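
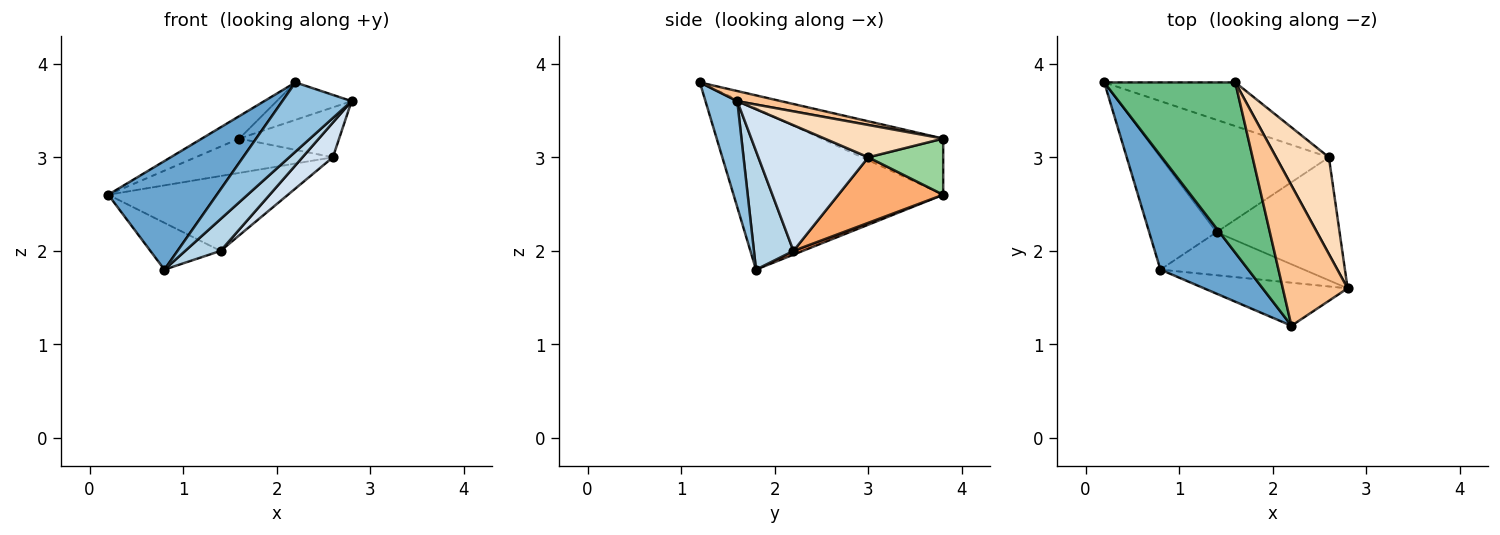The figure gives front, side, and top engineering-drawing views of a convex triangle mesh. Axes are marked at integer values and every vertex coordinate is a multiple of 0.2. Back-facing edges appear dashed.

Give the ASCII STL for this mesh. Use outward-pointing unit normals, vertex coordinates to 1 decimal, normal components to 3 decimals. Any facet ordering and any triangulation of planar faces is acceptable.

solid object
 facet normal -0.799 -0.414 0.435
  outer loop
   vertex 2.2 1.2 3.8
   vertex 0.2 3.8 2.6
   vertex 0.8 1.8 1.8
  endloop
 endfacet
 facet normal 0.364 -0.791 -0.492
  outer loop
   vertex 2.2 1.2 3.8
   vertex 0.8 1.8 1.8
   vertex 2.8 1.6 3.6
  endloop
 endfacet
 facet normal 0.553 -0.495 -0.670
  outer loop
   vertex 1.4 2.2 2.0
   vertex 2.8 1.6 3.6
   vertex 0.8 1.8 1.8
  endloop
 endfacet
 facet normal 0.701 -0.194 -0.686
  outer loop
   vertex 1.4 2.2 2.0
   vertex 2.6 3.0 3.0
   vertex 2.8 1.6 3.6
  endloop
 endfacet
 facet normal 0.051 0.384 -0.922
  outer loop
   vertex 1.4 2.2 2.0
   vertex 0.8 1.8 1.8
   vertex 0.2 3.8 2.6
  endloop
 endfacet
 facet normal 0.308 0.528 -0.792
  outer loop
   vertex 1.4 2.2 2.0
   vertex 0.2 3.8 2.6
   vertex 2.6 3.0 3.0
  endloop
 endfacet
 facet normal 0.149 0.255 0.956
  outer loop
   vertex 1.6 3.8 3.2
   vertex 2.2 1.2 3.8
   vertex 2.8 1.6 3.6
  endloop
 endfacet
 facet normal 0.478 0.403 0.780
  outer loop
   vertex 1.6 3.8 3.2
   vertex 2.8 1.6 3.6
   vertex 2.6 3.0 3.0
  endloop
 endfacet
 facet normal -0.391 0.120 0.912
  outer loop
   vertex 1.6 3.8 3.2
   vertex 0.2 3.8 2.6
   vertex 2.2 1.2 3.8
  endloop
 endfacet
 facet normal 0.319 0.585 -0.745
  outer loop
   vertex 1.6 3.8 3.2
   vertex 2.6 3.0 3.0
   vertex 0.2 3.8 2.6
  endloop
 endfacet
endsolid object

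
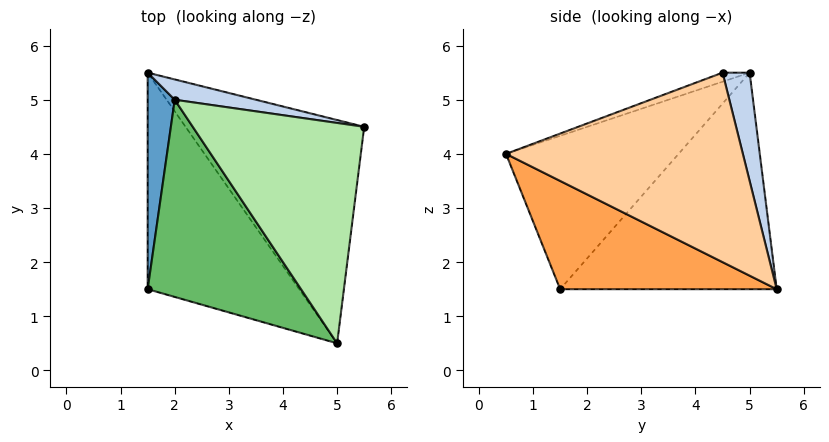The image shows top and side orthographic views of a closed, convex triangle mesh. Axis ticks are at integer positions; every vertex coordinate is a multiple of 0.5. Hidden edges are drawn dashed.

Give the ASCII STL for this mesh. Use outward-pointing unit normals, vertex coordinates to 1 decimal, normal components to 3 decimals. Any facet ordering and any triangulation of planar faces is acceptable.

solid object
 facet normal -0.992 0.000 0.124
  outer loop
   vertex 2.0 5.0 5.5
   vertex 1.5 5.5 1.5
   vertex 1.5 1.5 1.5
  endloop
 endfacet
 facet normal 0.141 0.984 0.105
  outer loop
   vertex 2.0 5.0 5.5
   vertex 5.5 4.5 5.5
   vertex 1.5 5.5 1.5
  endloop
 endfacet
 facet normal 0.581 0.000 -0.814
  outer loop
   vertex 5.0 0.5 4.0
   vertex 1.5 1.5 1.5
   vertex 1.5 5.5 1.5
  endloop
 endfacet
 facet normal 0.718 0.164 -0.677
  outer loop
   vertex 5.0 0.5 4.0
   vertex 1.5 5.5 1.5
   vertex 5.5 4.5 5.5
  endloop
 endfacet
 facet normal -0.577 -0.577 0.577
  outer loop
   vertex 5.0 0.5 4.0
   vertex 2.0 5.0 5.5
   vertex 1.5 1.5 1.5
  endloop
 endfacet
 facet normal -0.049 -0.345 0.937
  outer loop
   vertex 5.0 0.5 4.0
   vertex 5.5 4.5 5.5
   vertex 2.0 5.0 5.5
  endloop
 endfacet
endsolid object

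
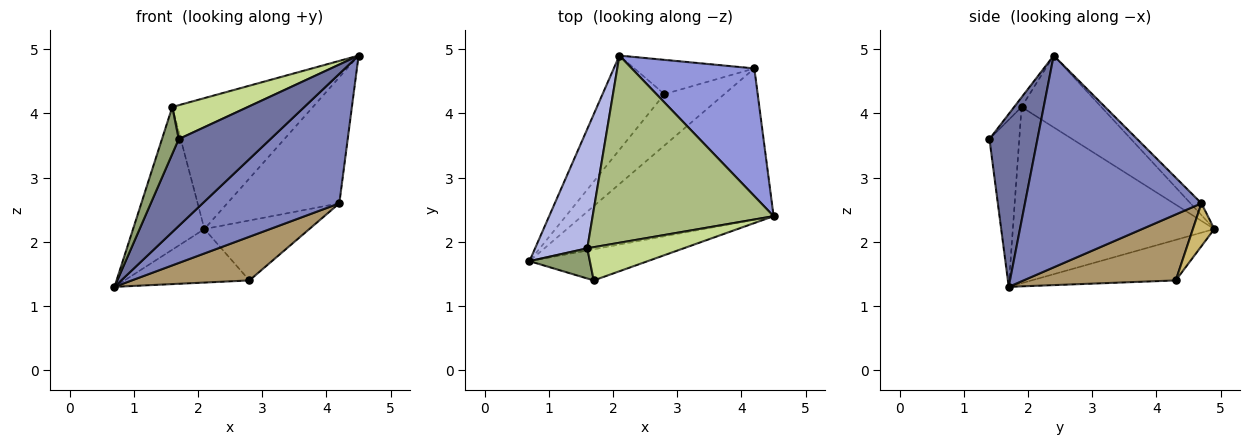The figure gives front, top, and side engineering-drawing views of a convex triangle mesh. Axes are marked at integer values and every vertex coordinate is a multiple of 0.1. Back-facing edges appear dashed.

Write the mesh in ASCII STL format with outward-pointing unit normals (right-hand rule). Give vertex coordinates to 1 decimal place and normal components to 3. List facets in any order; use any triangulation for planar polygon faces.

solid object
 facet normal 0.442 -0.845 -0.302
  outer loop
   vertex 1.7 1.4 3.6
   vertex 0.7 1.7 1.3
   vertex 4.5 2.4 4.9
  endloop
 endfacet
 facet normal 0.643 -0.498 -0.582
  outer loop
   vertex 4.2 4.7 2.6
   vertex 4.5 2.4 4.9
   vertex 0.7 1.7 1.3
  endloop
 endfacet
 facet normal -0.068 0.701 0.710
  outer loop
   vertex 4.2 4.7 2.6
   vertex 2.1 4.9 2.2
   vertex 4.5 2.4 4.9
  endloop
 endfacet
 facet normal -0.908 0.322 0.269
  outer loop
   vertex 1.6 1.9 4.1
   vertex 2.1 4.9 2.2
   vertex 0.7 1.7 1.3
  endloop
 endfacet
 facet normal -0.832 -0.467 0.301
  outer loop
   vertex 1.6 1.9 4.1
   vertex 0.7 1.7 1.3
   vertex 1.7 1.4 3.6
  endloop
 endfacet
 facet normal -0.309 0.545 0.779
  outer loop
   vertex 1.6 1.9 4.1
   vertex 4.5 2.4 4.9
   vertex 2.1 4.9 2.2
  endloop
 endfacet
 facet normal -0.070 -0.712 0.698
  outer loop
   vertex 1.6 1.9 4.1
   vertex 1.7 1.4 3.6
   vertex 4.5 2.4 4.9
  endloop
 endfacet
 facet normal -0.495 0.429 -0.755
  outer loop
   vertex 2.8 4.3 1.4
   vertex 0.7 1.7 1.3
   vertex 2.1 4.9 2.2
  endloop
 endfacet
 facet normal 0.642 -0.496 -0.584
  outer loop
   vertex 2.8 4.3 1.4
   vertex 4.2 4.7 2.6
   vertex 0.7 1.7 1.3
  endloop
 endfacet
 facet normal 0.174 0.855 -0.489
  outer loop
   vertex 2.8 4.3 1.4
   vertex 2.1 4.9 2.2
   vertex 4.2 4.7 2.6
  endloop
 endfacet
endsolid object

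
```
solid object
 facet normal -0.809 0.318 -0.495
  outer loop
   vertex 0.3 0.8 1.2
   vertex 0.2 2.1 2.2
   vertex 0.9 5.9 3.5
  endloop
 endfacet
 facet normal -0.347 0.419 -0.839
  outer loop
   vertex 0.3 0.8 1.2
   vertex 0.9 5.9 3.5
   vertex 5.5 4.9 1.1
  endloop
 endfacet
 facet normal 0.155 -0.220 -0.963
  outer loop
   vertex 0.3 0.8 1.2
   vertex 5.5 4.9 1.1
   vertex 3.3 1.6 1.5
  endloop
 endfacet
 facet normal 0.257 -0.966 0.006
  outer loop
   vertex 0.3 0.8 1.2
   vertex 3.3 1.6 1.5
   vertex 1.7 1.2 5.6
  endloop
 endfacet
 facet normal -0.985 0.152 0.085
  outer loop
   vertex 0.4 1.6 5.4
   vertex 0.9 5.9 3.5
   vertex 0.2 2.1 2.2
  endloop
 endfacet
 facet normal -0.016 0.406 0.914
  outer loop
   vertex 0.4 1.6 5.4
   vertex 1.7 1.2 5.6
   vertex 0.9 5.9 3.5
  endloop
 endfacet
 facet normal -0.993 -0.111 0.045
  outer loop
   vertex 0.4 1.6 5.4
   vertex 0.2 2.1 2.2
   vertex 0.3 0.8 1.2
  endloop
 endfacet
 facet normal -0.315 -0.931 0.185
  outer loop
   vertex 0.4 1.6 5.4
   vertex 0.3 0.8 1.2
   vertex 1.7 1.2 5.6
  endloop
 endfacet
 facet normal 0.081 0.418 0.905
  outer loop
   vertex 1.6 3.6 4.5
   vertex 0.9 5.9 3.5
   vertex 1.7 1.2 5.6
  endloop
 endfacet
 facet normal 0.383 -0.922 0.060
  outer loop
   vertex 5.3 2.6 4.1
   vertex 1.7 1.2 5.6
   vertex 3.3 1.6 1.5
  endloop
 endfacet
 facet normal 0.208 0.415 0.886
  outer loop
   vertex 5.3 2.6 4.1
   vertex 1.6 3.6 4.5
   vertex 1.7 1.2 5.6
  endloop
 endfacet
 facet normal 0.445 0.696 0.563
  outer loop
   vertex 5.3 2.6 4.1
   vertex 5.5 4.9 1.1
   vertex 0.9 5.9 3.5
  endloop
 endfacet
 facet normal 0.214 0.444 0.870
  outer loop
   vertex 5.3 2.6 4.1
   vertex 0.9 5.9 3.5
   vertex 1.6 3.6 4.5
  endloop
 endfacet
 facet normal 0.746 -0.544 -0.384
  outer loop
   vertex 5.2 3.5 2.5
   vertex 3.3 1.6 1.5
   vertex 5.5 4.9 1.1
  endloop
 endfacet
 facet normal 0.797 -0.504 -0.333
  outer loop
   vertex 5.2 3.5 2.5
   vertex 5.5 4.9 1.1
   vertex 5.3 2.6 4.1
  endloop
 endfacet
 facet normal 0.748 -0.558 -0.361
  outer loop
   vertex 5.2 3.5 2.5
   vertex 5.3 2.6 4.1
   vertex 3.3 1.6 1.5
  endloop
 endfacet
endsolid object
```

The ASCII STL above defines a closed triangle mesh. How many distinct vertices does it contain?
10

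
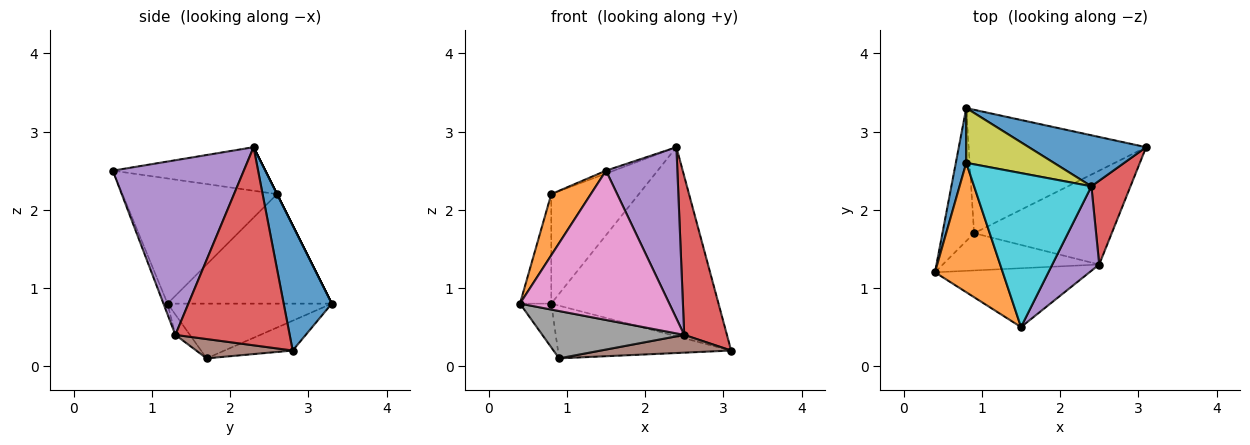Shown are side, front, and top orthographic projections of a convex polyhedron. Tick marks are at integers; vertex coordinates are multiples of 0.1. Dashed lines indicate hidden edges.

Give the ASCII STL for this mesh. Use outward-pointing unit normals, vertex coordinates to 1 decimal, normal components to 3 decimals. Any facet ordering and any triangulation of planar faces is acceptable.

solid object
 facet normal 0.268 0.930 0.251
  outer loop
   vertex 2.4 2.3 2.8
   vertex 3.1 2.8 0.2
   vertex 0.8 3.3 0.8
  endloop
 endfacet
 facet normal -0.854 0.163 -0.494
  outer loop
   vertex 0.9 1.7 0.1
   vertex 0.4 1.2 0.8
   vertex 0.8 3.3 0.8
  endloop
 endfacet
 facet normal -0.153 0.388 -0.909
  outer loop
   vertex 0.9 1.7 0.1
   vertex 0.8 3.3 0.8
   vertex 3.1 2.8 0.2
  endloop
 endfacet
 facet normal 0.921 -0.344 0.182
  outer loop
   vertex 2.5 1.3 0.4
   vertex 3.1 2.8 0.2
   vertex 2.4 2.3 2.8
  endloop
 endfacet
 facet normal 0.855 -0.466 0.230
  outer loop
   vertex 2.5 1.3 0.4
   vertex 2.4 2.3 2.8
   vertex 1.5 0.5 2.5
  endloop
 endfacet
 facet normal 0.136 -0.184 -0.973
  outer loop
   vertex 2.5 1.3 0.4
   vertex 0.9 1.7 0.1
   vertex 3.1 2.8 0.2
  endloop
 endfacet
 facet normal -0.026 -0.930 -0.366
  outer loop
   vertex 2.5 1.3 0.4
   vertex 1.5 0.5 2.5
   vertex 0.4 1.2 0.8
  endloop
 endfacet
 facet normal -0.080 -0.783 -0.617
  outer loop
   vertex 2.5 1.3 0.4
   vertex 0.4 1.2 0.8
   vertex 0.9 1.7 0.1
  endloop
 endfacet
 facet normal 0.000 0.894 0.447
  outer loop
   vertex 0.8 2.6 2.2
   vertex 2.4 2.3 2.8
   vertex 0.8 3.3 0.8
  endloop
 endfacet
 facet normal -0.348 0.018 0.937
  outer loop
   vertex 0.8 2.6 2.2
   vertex 1.5 0.5 2.5
   vertex 2.4 2.3 2.8
  endloop
 endfacet
 facet normal -0.978 0.186 0.093
  outer loop
   vertex 0.8 2.6 2.2
   vertex 0.8 3.3 0.8
   vertex 0.4 1.2 0.8
  endloop
 endfacet
 facet normal -0.858 -0.220 0.465
  outer loop
   vertex 0.8 2.6 2.2
   vertex 0.4 1.2 0.8
   vertex 1.5 0.5 2.5
  endloop
 endfacet
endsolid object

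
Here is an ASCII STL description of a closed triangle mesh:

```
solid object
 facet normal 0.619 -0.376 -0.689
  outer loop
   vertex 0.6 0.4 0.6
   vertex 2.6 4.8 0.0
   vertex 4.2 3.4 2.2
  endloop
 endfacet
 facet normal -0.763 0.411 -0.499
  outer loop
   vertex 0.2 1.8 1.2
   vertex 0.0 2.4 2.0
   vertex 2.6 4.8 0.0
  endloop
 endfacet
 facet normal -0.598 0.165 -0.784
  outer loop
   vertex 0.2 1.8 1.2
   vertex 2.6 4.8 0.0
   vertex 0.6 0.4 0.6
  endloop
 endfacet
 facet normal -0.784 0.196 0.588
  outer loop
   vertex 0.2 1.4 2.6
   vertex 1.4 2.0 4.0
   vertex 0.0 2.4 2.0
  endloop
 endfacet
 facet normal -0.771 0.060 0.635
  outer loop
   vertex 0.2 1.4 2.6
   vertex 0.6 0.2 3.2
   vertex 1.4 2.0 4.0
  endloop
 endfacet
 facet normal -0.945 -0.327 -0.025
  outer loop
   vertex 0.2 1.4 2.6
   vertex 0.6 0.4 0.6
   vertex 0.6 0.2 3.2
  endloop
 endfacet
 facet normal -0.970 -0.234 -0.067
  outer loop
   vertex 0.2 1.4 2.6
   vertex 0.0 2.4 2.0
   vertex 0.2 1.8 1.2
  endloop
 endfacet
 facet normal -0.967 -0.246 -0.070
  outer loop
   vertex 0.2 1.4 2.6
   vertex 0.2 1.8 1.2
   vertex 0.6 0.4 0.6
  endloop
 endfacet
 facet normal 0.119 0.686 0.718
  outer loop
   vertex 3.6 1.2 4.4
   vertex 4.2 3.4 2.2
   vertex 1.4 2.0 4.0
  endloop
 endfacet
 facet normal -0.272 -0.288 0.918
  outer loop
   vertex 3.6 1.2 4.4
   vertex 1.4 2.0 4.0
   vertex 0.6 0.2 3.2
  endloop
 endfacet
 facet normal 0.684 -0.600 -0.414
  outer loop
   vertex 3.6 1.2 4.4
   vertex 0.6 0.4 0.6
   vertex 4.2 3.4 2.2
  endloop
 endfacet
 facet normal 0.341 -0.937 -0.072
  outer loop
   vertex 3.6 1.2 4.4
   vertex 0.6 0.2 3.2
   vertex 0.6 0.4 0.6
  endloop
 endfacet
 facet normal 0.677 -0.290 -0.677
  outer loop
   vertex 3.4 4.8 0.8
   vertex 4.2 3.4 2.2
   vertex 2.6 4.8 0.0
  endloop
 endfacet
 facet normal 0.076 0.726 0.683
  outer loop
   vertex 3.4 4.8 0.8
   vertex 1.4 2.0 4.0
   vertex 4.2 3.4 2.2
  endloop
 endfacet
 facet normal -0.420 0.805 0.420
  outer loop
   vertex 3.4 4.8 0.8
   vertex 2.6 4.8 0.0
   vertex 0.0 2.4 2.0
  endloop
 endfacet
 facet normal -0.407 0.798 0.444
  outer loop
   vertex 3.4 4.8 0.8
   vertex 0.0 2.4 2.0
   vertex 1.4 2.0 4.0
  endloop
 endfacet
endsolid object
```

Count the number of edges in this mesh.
24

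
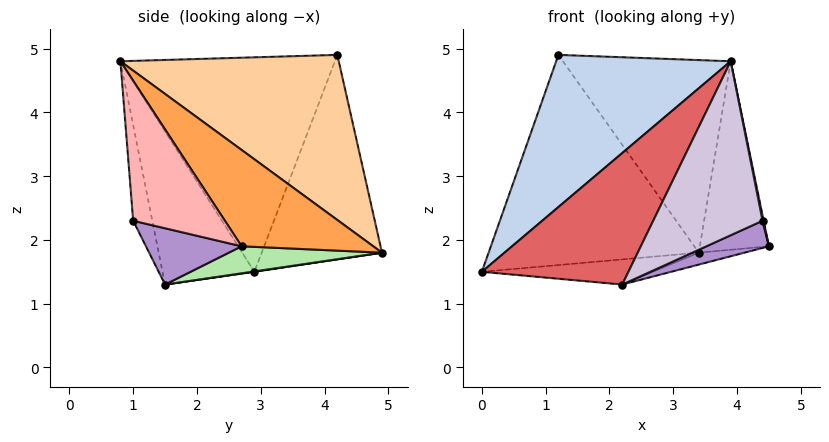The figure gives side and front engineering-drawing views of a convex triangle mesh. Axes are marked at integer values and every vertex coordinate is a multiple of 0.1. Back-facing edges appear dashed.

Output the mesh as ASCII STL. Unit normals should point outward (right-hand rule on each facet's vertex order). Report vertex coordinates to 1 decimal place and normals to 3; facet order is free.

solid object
 facet normal -0.491 0.857 -0.155
  outer loop
   vertex 1.2 4.2 4.9
   vertex 3.4 4.9 1.8
   vertex 0.0 2.9 1.5
  endloop
 endfacet
 facet normal -0.690 -0.561 0.458
  outer loop
   vertex 3.9 0.8 4.8
   vertex 1.2 4.2 4.9
   vertex 0.0 2.9 1.5
  endloop
 endfacet
 facet normal 0.796 0.418 0.438
  outer loop
   vertex 3.9 0.8 4.8
   vertex 4.5 2.7 1.9
   vertex 3.4 4.9 1.8
  endloop
 endfacet
 facet normal 0.650 0.499 0.574
  outer loop
   vertex 3.9 0.8 4.8
   vertex 3.4 4.9 1.8
   vertex 1.2 4.2 4.9
  endloop
 endfacet
 facet normal 0.002 0.145 -0.989
  outer loop
   vertex 2.2 1.5 1.3
   vertex 0.0 2.9 1.5
   vertex 3.4 4.9 1.8
  endloop
 endfacet
 facet normal 0.220 0.066 -0.973
  outer loop
   vertex 2.2 1.5 1.3
   vertex 3.4 4.9 1.8
   vertex 4.5 2.7 1.9
  endloop
 endfacet
 facet normal -0.529 -0.844 0.088
  outer loop
   vertex 2.2 1.5 1.3
   vertex 3.9 0.8 4.8
   vertex 0.0 2.9 1.5
  endloop
 endfacet
 facet normal 0.981 -0.012 0.195
  outer loop
   vertex 4.4 1.0 2.3
   vertex 4.5 2.7 1.9
   vertex 3.9 0.8 4.8
  endloop
 endfacet
 facet normal 0.358 -0.234 -0.904
  outer loop
   vertex 4.4 1.0 2.3
   vertex 2.2 1.5 1.3
   vertex 4.5 2.7 1.9
  endloop
 endfacet
 facet normal -0.171 -0.979 -0.113
  outer loop
   vertex 4.4 1.0 2.3
   vertex 3.9 0.8 4.8
   vertex 2.2 1.5 1.3
  endloop
 endfacet
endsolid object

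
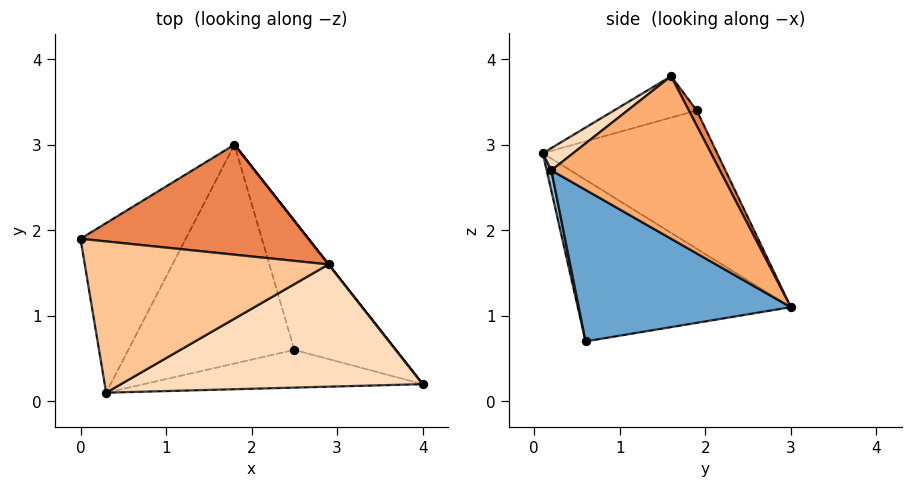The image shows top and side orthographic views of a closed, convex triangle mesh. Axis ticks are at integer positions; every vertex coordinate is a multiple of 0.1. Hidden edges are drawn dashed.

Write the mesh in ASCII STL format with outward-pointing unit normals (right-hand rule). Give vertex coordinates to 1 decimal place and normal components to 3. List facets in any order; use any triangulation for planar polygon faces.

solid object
 facet normal 0.788 0.318 -0.527
  outer loop
   vertex 2.5 0.6 0.7
   vertex 1.8 3.0 1.1
   vertex 4.0 0.2 2.7
  endloop
 endfacet
 facet normal 0.015 -0.978 -0.207
  outer loop
   vertex 0.3 0.1 2.9
   vertex 2.5 0.6 0.7
   vertex 4.0 0.2 2.7
  endloop
 endfacet
 facet normal -0.795 0.036 -0.605
  outer loop
   vertex 0.3 0.1 2.9
   vertex 0.0 1.9 3.4
   vertex 1.8 3.0 1.1
  endloop
 endfacet
 facet normal -0.695 -0.084 -0.714
  outer loop
   vertex 0.3 0.1 2.9
   vertex 1.8 3.0 1.1
   vertex 2.5 0.6 0.7
  endloop
 endfacet
 facet normal 0.030 0.892 0.450
  outer loop
   vertex 2.9 1.6 3.8
   vertex 1.8 3.0 1.1
   vertex 0.0 1.9 3.4
  endloop
 endfacet
 facet normal 0.786 0.618 0.000
  outer loop
   vertex 2.9 1.6 3.8
   vertex 4.0 0.2 2.7
   vertex 1.8 3.0 1.1
  endloop
 endfacet
 facet normal -0.160 -0.289 0.944
  outer loop
   vertex 2.9 1.6 3.8
   vertex 0.0 1.9 3.4
   vertex 0.3 0.1 2.9
  endloop
 endfacet
 facet normal 0.060 -0.587 0.807
  outer loop
   vertex 2.9 1.6 3.8
   vertex 0.3 0.1 2.9
   vertex 4.0 0.2 2.7
  endloop
 endfacet
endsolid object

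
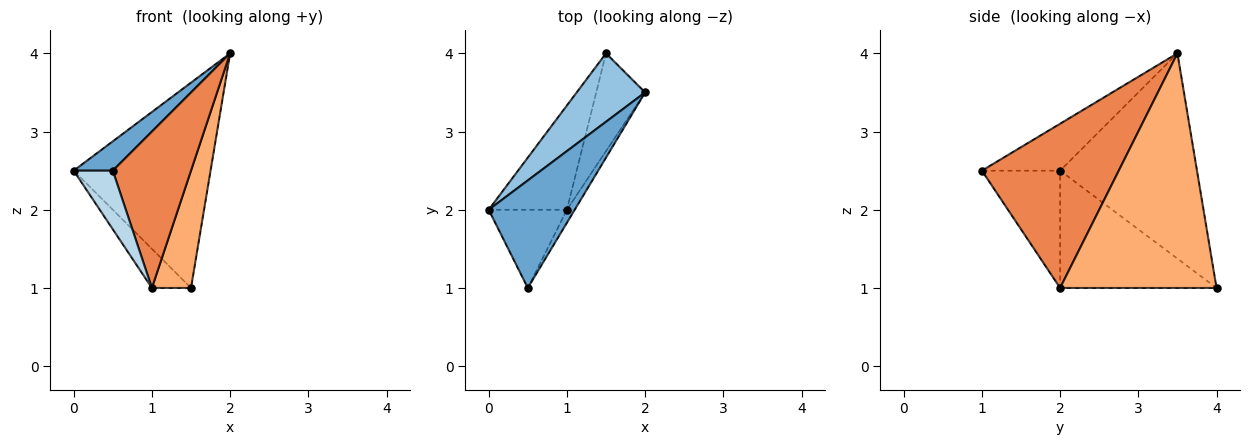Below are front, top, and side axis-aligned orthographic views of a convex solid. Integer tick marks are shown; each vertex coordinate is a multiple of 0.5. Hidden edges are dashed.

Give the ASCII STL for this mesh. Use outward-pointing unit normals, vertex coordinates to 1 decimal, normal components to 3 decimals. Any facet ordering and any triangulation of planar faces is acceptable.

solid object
 facet normal -0.466 -0.233 0.854
  outer loop
   vertex 0.5 1.0 2.5
   vertex 2.0 3.5 4.0
   vertex 0.0 2.0 2.5
  endloop
 endfacet
 facet normal -0.688 0.688 0.229
  outer loop
   vertex 1.5 4.0 1.0
   vertex 0.0 2.0 2.5
   vertex 2.0 3.5 4.0
  endloop
 endfacet
 facet normal -0.768 -0.384 -0.512
  outer loop
   vertex 1.0 2.0 1.0
   vertex 0.5 1.0 2.5
   vertex 0.0 2.0 2.5
  endloop
 endfacet
 facet normal -0.815 0.204 -0.543
  outer loop
   vertex 1.0 2.0 1.0
   vertex 0.0 2.0 2.5
   vertex 1.5 4.0 1.0
  endloop
 endfacet
 facet normal 0.868 -0.496 -0.041
  outer loop
   vertex 1.0 2.0 1.0
   vertex 2.0 3.5 4.0
   vertex 0.5 1.0 2.5
  endloop
 endfacet
 facet normal 0.951 -0.238 -0.198
  outer loop
   vertex 1.0 2.0 1.0
   vertex 1.5 4.0 1.0
   vertex 2.0 3.5 4.0
  endloop
 endfacet
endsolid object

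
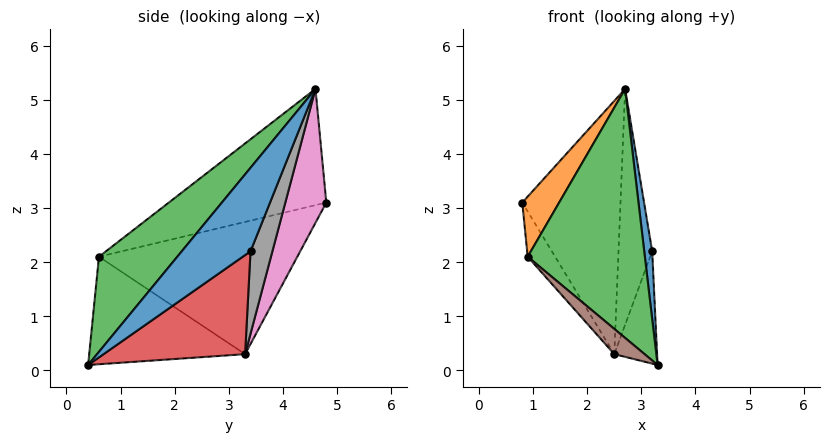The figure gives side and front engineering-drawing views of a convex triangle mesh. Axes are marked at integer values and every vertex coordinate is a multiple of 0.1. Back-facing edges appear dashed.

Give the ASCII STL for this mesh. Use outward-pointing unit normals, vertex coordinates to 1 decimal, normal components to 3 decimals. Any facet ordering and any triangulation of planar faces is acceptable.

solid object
 facet normal 0.972 -0.112 0.207
  outer loop
   vertex 3.2 3.4 2.2
   vertex 2.7 4.6 5.2
   vertex 3.3 0.4 0.1
  endloop
 endfacet
 facet normal -0.739 -0.173 0.652
  outer loop
   vertex 0.9 0.6 2.1
   vertex 2.7 4.6 5.2
   vertex 0.8 4.8 3.1
  endloop
 endfacet
 facet normal 0.445 -0.665 0.600
  outer loop
   vertex 0.9 0.6 2.1
   vertex 3.3 0.4 0.1
   vertex 2.7 4.6 5.2
  endloop
 endfacet
 facet normal 0.898 0.272 -0.345
  outer loop
   vertex 2.5 3.3 0.3
   vertex 3.2 3.4 2.2
   vertex 3.3 0.4 0.1
  endloop
 endfacet
 facet normal -0.821 0.114 -0.559
  outer loop
   vertex 2.5 3.3 0.3
   vertex 0.9 0.6 2.1
   vertex 0.8 4.8 3.1
  endloop
 endfacet
 facet normal -0.641 -0.125 -0.757
  outer loop
   vertex 2.5 3.3 0.3
   vertex 3.3 0.4 0.1
   vertex 0.9 0.6 2.1
  endloop
 endfacet
 facet normal 0.373 0.893 -0.252
  outer loop
   vertex 2.5 3.3 0.3
   vertex 0.8 4.8 3.1
   vertex 2.7 4.6 5.2
  endloop
 endfacet
 facet normal 0.529 0.815 -0.238
  outer loop
   vertex 2.5 3.3 0.3
   vertex 2.7 4.6 5.2
   vertex 3.2 3.4 2.2
  endloop
 endfacet
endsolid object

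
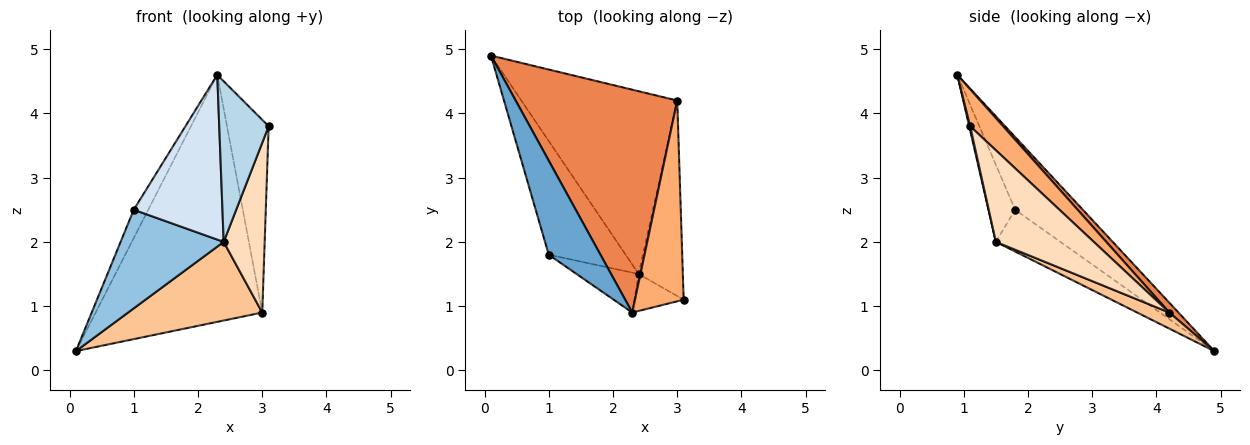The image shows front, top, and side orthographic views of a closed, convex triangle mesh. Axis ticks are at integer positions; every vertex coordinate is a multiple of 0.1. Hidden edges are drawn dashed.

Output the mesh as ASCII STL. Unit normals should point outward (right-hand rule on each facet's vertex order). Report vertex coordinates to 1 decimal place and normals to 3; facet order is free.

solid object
 facet normal -0.803 0.172 0.571
  outer loop
   vertex 1.0 1.8 2.5
   vertex 2.3 0.9 4.6
   vertex 0.1 4.9 0.3
  endloop
 endfacet
 facet normal -0.380 -0.606 -0.699
  outer loop
   vertex 2.4 1.5 2.0
   vertex 1.0 1.8 2.5
   vertex 0.1 4.9 0.3
  endloop
 endfacet
 facet normal 0.019 -0.974 -0.224
  outer loop
   vertex 2.4 1.5 2.0
   vertex 3.1 1.1 3.8
   vertex 2.3 0.9 4.6
  endloop
 endfacet
 facet normal -0.281 -0.933 -0.226
  outer loop
   vertex 2.4 1.5 2.0
   vertex 2.3 0.9 4.6
   vertex 1.0 1.8 2.5
  endloop
 endfacet
 facet normal 0.041 0.742 0.669
  outer loop
   vertex 3.0 4.2 0.9
   vertex 0.1 4.9 0.3
   vertex 2.3 0.9 4.6
  endloop
 endfacet
 facet normal 0.481 0.607 0.633
  outer loop
   vertex 3.0 4.2 0.9
   vertex 2.3 0.9 4.6
   vertex 3.1 1.1 3.8
  endloop
 endfacet
 facet normal 0.094 -0.394 -0.914
  outer loop
   vertex 3.0 4.2 0.9
   vertex 2.4 1.5 2.0
   vertex 0.1 4.9 0.3
  endloop
 endfacet
 facet normal 0.843 -0.353 -0.406
  outer loop
   vertex 3.0 4.2 0.9
   vertex 3.1 1.1 3.8
   vertex 2.4 1.5 2.0
  endloop
 endfacet
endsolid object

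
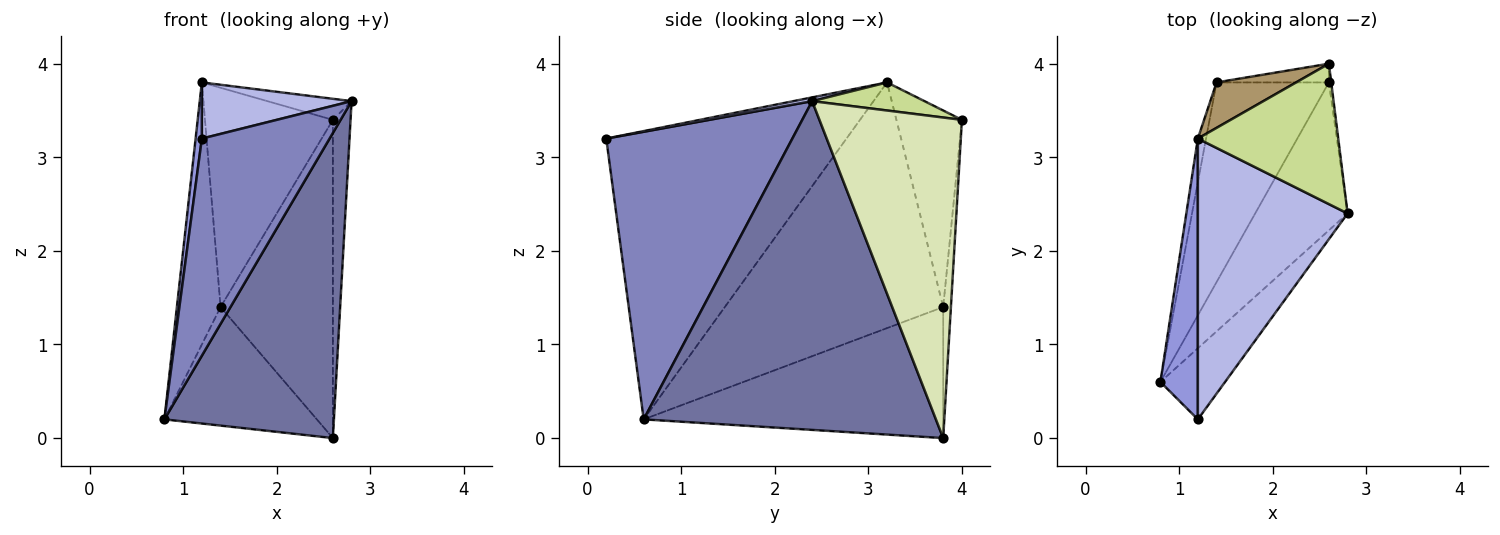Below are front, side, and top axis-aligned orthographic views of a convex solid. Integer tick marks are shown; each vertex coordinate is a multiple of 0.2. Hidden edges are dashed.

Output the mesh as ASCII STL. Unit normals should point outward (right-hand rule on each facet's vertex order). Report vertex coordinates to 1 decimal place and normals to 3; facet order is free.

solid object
 facet normal 0.841 -0.488 -0.236
  outer loop
   vertex 2.6 3.8 0.0
   vertex 2.8 2.4 3.6
   vertex 0.8 0.6 0.2
  endloop
 endfacet
 facet normal 0.811 -0.556 -0.182
  outer loop
   vertex 1.2 0.2 3.2
   vertex 0.8 0.6 0.2
   vertex 2.8 2.4 3.6
  endloop
 endfacet
 facet normal -0.991 -0.026 0.129
  outer loop
   vertex 1.2 0.2 3.2
   vertex 1.2 3.2 3.8
   vertex 0.8 0.6 0.2
  endloop
 endfacet
 facet normal 0.025 -0.196 0.980
  outer loop
   vertex 1.2 0.2 3.2
   vertex 2.8 2.4 3.6
   vertex 1.2 3.2 3.8
  endloop
 endfacet
 facet normal -0.980 0.196 -0.033
  outer loop
   vertex 1.4 3.8 1.4
   vertex 0.8 0.6 0.2
   vertex 1.2 3.2 3.8
  endloop
 endfacet
 facet normal -0.708 0.360 -0.607
  outer loop
   vertex 1.4 3.8 1.4
   vertex 2.6 3.8 0.0
   vertex 0.8 0.6 0.2
  endloop
 endfacet
 facet normal 0.194 0.146 0.970
  outer loop
   vertex 2.6 4.0 3.4
   vertex 1.2 3.2 3.8
   vertex 2.8 2.4 3.6
  endloop
 endfacet
 facet normal 0.992 0.123 -0.007
  outer loop
   vertex 2.6 4.0 3.4
   vertex 2.8 2.4 3.6
   vertex 2.6 3.8 0.0
  endloop
 endfacet
 facet normal -0.448 0.875 0.181
  outer loop
   vertex 2.6 4.0 3.4
   vertex 1.4 3.8 1.4
   vertex 1.2 3.2 3.8
  endloop
 endfacet
 facet normal -0.068 0.996 -0.059
  outer loop
   vertex 2.6 4.0 3.4
   vertex 2.6 3.8 0.0
   vertex 1.4 3.8 1.4
  endloop
 endfacet
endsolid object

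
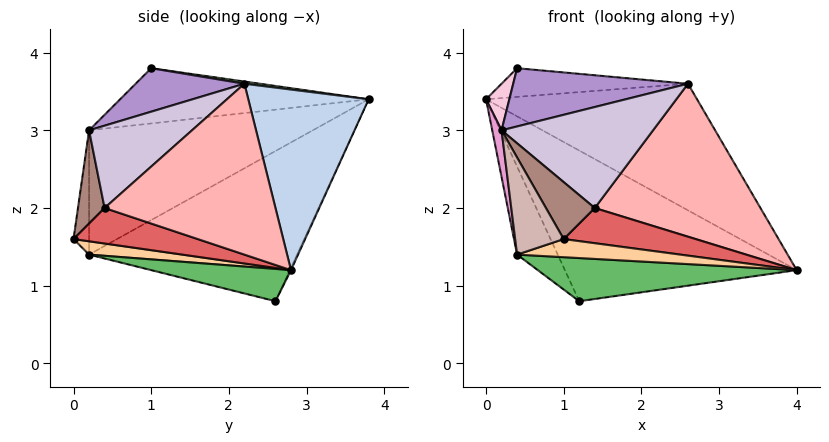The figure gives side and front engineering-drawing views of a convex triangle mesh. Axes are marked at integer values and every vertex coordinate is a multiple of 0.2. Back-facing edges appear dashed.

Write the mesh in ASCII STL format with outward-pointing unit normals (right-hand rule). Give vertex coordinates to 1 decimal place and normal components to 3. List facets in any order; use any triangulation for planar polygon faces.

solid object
 facet normal -0.005 0.907 -0.421
  outer loop
   vertex 1.2 2.6 0.8
   vertex 0.0 3.8 3.4
   vertex 4.0 2.8 1.2
  endloop
 endfacet
 facet normal 0.442 0.775 0.452
  outer loop
   vertex 2.6 2.2 3.6
   vertex 4.0 2.8 1.2
   vertex 0.0 3.8 3.4
  endloop
 endfacet
 facet normal -0.863 0.169 -0.476
  outer loop
   vertex 0.4 0.2 1.4
   vertex 0.0 3.8 3.4
   vertex 1.2 2.6 0.8
  endloop
 endfacet
 facet normal 0.194 -0.339 -0.921
  outer loop
   vertex 0.4 0.2 1.4
   vertex 4.0 2.8 1.2
   vertex 1.0 0.0 1.6
  endloop
 endfacet
 facet normal 0.156 -0.288 -0.945
  outer loop
   vertex 0.4 0.2 1.4
   vertex 1.2 2.6 0.8
   vertex 4.0 2.8 1.2
  endloop
 endfacet
 facet normal 0.012 0.143 0.990
  outer loop
   vertex 0.4 1.0 3.8
   vertex 2.6 2.2 3.6
   vertex 0.0 3.8 3.4
  endloop
 endfacet
 facet normal 0.685 -0.728 0.043
  outer loop
   vertex 1.4 0.4 2.0
   vertex 1.0 0.0 1.6
   vertex 4.0 2.8 1.2
  endloop
 endfacet
 facet normal 0.697 -0.676 0.238
  outer loop
   vertex 1.4 0.4 2.0
   vertex 4.0 2.8 1.2
   vertex 2.6 2.2 3.6
  endloop
 endfacet
 facet normal 0.429 -0.690 0.583
  outer loop
   vertex 0.2 0.2 3.0
   vertex 2.6 2.2 3.6
   vertex 0.4 1.0 3.8
  endloop
 endfacet
 facet normal 0.501 -0.737 0.454
  outer loop
   vertex 0.2 0.2 3.0
   vertex 1.4 0.4 2.0
   vertex 2.6 2.2 3.6
  endloop
 endfacet
 facet normal 0.445 -0.815 0.371
  outer loop
   vertex 0.2 0.2 3.0
   vertex 1.0 0.0 1.6
   vertex 1.4 0.4 2.0
  endloop
 endfacet
 facet normal -0.305 -0.952 -0.038
  outer loop
   vertex 0.2 0.2 3.0
   vertex 0.4 0.2 1.4
   vertex 1.0 0.0 1.6
  endloop
 endfacet
 facet normal -0.991 -0.041 -0.124
  outer loop
   vertex 0.2 0.2 3.0
   vertex 0.0 3.8 3.4
   vertex 0.4 0.2 1.4
  endloop
 endfacet
 facet normal -0.942 -0.088 0.324
  outer loop
   vertex 0.2 0.2 3.0
   vertex 0.4 1.0 3.8
   vertex 0.0 3.8 3.4
  endloop
 endfacet
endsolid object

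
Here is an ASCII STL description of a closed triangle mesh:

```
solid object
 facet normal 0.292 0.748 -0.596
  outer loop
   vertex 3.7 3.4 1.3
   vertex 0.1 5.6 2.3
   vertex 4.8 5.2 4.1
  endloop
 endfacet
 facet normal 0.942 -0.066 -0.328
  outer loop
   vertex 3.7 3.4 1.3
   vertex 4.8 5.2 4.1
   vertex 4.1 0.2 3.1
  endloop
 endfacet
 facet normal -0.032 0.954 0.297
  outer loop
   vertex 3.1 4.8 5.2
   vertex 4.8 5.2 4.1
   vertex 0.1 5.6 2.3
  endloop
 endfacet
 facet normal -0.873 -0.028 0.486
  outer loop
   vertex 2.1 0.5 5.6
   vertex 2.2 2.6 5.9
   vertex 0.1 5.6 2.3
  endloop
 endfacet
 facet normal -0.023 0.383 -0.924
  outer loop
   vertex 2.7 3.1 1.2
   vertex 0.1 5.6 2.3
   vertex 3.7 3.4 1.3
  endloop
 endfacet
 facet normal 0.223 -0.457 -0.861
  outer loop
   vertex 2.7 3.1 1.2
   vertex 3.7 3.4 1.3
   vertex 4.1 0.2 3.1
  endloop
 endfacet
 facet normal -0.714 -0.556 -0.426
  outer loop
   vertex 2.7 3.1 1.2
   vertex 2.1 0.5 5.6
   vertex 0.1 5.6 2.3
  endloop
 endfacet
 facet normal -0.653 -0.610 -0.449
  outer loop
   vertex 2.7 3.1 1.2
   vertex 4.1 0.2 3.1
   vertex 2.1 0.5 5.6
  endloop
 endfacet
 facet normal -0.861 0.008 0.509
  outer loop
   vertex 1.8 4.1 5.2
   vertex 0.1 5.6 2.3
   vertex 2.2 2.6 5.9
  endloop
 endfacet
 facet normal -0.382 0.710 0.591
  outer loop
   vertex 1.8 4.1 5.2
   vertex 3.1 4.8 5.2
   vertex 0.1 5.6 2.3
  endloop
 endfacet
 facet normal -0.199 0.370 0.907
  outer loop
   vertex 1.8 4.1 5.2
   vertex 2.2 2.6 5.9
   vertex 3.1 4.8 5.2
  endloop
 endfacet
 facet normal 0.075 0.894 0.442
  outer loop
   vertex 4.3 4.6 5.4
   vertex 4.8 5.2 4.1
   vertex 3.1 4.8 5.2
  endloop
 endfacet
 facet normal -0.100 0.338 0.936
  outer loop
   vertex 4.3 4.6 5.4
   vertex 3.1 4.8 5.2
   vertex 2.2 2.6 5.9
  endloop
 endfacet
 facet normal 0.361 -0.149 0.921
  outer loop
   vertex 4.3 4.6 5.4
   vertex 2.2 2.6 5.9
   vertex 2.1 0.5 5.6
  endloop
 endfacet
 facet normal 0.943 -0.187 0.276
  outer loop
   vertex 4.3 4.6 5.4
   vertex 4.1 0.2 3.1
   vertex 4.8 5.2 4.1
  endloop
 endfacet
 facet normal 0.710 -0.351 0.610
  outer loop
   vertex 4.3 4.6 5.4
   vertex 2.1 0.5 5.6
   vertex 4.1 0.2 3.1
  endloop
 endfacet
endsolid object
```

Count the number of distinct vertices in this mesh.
10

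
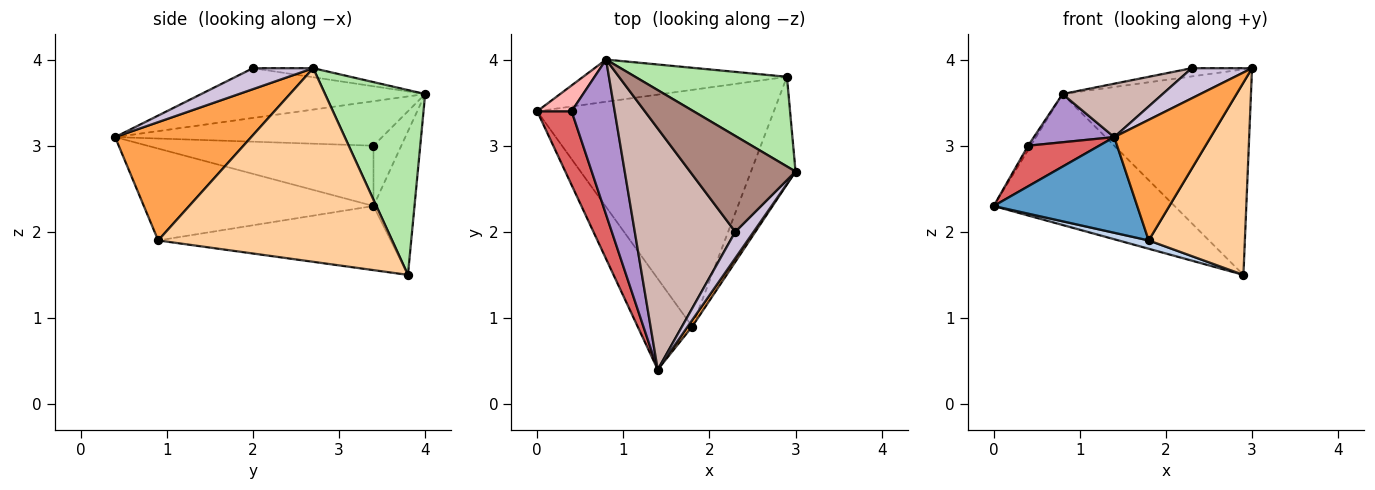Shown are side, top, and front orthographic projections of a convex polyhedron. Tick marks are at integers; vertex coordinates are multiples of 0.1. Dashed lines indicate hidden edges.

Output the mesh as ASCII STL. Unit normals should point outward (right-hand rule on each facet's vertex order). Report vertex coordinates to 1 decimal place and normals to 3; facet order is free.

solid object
 facet normal -0.757 -0.473 -0.450
  outer loop
   vertex 1.8 0.9 1.9
   vertex 1.4 0.4 3.1
   vertex 0.0 3.4 2.3
  endloop
 endfacet
 facet normal -0.261 -0.034 -0.965
  outer loop
   vertex 1.8 0.9 1.9
   vertex 0.0 3.4 2.3
   vertex 2.9 3.8 1.5
  endloop
 endfacet
 facet normal 0.815 -0.578 0.031
  outer loop
   vertex 1.8 0.9 1.9
   vertex 3.0 2.7 3.9
   vertex 1.4 0.4 3.1
  endloop
 endfacet
 facet normal 0.905 -0.372 -0.208
  outer loop
   vertex 1.8 0.9 1.9
   vertex 2.9 3.8 1.5
   vertex 3.0 2.7 3.9
  endloop
 endfacet
 facet normal -0.211 0.930 -0.300
  outer loop
   vertex 0.8 4.0 3.6
   vertex 2.9 3.8 1.5
   vertex 0.0 3.4 2.3
  endloop
 endfacet
 facet normal 0.438 0.824 0.359
  outer loop
   vertex 0.8 4.0 3.6
   vertex 3.0 2.7 3.9
   vertex 2.9 3.8 1.5
  endloop
 endfacet
 facet normal -0.838 -0.263 0.479
  outer loop
   vertex 0.4 3.4 3.0
   vertex 0.0 3.4 2.3
   vertex 1.4 0.4 3.1
  endloop
 endfacet
 facet normal -0.865 0.082 0.494
  outer loop
   vertex 0.4 3.4 3.0
   vertex 0.8 4.0 3.6
   vertex 0.0 3.4 2.3
  endloop
 endfacet
 facet normal -0.702 -0.211 0.680
  outer loop
   vertex 0.4 3.4 3.0
   vertex 1.4 0.4 3.1
   vertex 0.8 4.0 3.6
  endloop
 endfacet
 facet normal 0.601 -0.601 0.526
  outer loop
   vertex 2.3 2.0 3.9
   vertex 1.4 0.4 3.1
   vertex 3.0 2.7 3.9
  endloop
 endfacet
 facet normal -0.085 0.085 0.993
  outer loop
   vertex 2.3 2.0 3.9
   vertex 3.0 2.7 3.9
   vertex 0.8 4.0 3.6
  endloop
 endfacet
 facet normal -0.435 -0.195 0.879
  outer loop
   vertex 2.3 2.0 3.9
   vertex 0.8 4.0 3.6
   vertex 1.4 0.4 3.1
  endloop
 endfacet
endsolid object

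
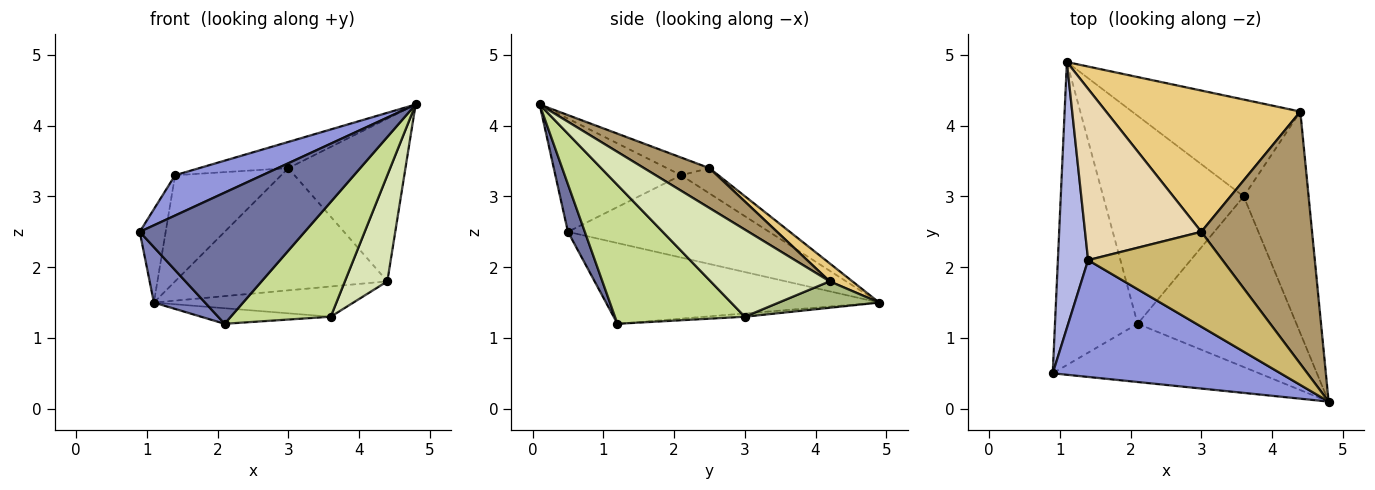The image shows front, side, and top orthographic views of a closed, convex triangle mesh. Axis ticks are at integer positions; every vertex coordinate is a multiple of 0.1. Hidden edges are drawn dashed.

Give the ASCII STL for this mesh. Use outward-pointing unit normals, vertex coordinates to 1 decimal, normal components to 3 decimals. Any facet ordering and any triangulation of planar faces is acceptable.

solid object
 facet normal 0.093 -0.910 -0.404
  outer loop
   vertex 2.1 1.2 1.2
   vertex 4.8 0.1 4.3
   vertex 0.9 0.5 2.5
  endloop
 endfacet
 facet normal -0.693 -0.130 -0.709
  outer loop
   vertex 2.1 1.2 1.2
   vertex 0.9 0.5 2.5
   vertex 1.1 4.9 1.5
  endloop
 endfacet
 facet normal -0.425 -0.295 0.856
  outer loop
   vertex 1.4 2.1 3.3
   vertex 0.9 0.5 2.5
   vertex 4.8 0.1 4.3
  endloop
 endfacet
 facet normal -0.932 0.120 0.342
  outer loop
   vertex 1.4 2.1 3.3
   vertex 1.1 4.9 1.5
   vertex 0.9 0.5 2.5
  endloop
 endfacet
 facet normal -0.023 0.075 -0.997
  outer loop
   vertex 3.6 3.0 1.3
   vertex 2.1 1.2 1.2
   vertex 1.1 4.9 1.5
  endloop
 endfacet
 facet normal 0.148 0.295 -0.944
  outer loop
   vertex 3.6 3.0 1.3
   vertex 1.1 4.9 1.5
   vertex 4.4 4.2 1.8
  endloop
 endfacet
 facet normal 0.587 -0.452 -0.672
  outer loop
   vertex 3.6 3.0 1.3
   vertex 4.8 0.1 4.3
   vertex 2.1 1.2 1.2
  endloop
 endfacet
 facet normal 0.771 -0.275 -0.574
  outer loop
   vertex 3.6 3.0 1.3
   vertex 4.4 4.2 1.8
   vertex 4.8 0.1 4.3
  endloop
 endfacet
 facet normal 0.289 0.519 0.804
  outer loop
   vertex 3.0 2.5 3.4
   vertex 4.8 0.1 4.3
   vertex 4.4 4.2 1.8
  endloop
 endfacet
 facet normal -0.126 0.264 0.956
  outer loop
   vertex 3.0 2.5 3.4
   vertex 1.4 2.1 3.3
   vertex 4.8 0.1 4.3
  endloop
 endfacet
 facet normal 0.070 0.653 0.754
  outer loop
   vertex 3.0 2.5 3.4
   vertex 4.4 4.2 1.8
   vertex 1.1 4.9 1.5
  endloop
 endfacet
 facet normal -0.182 0.518 0.836
  outer loop
   vertex 3.0 2.5 3.4
   vertex 1.1 4.9 1.5
   vertex 1.4 2.1 3.3
  endloop
 endfacet
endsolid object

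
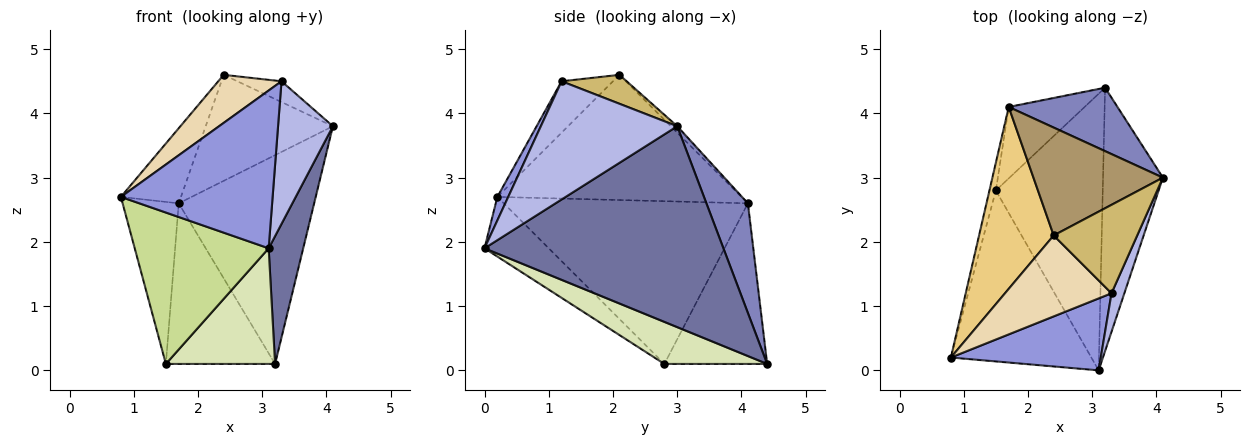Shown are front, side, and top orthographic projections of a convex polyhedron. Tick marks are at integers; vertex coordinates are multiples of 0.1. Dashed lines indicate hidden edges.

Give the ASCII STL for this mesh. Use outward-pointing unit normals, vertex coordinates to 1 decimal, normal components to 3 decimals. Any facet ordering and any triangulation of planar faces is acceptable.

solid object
 facet normal 0.949 -0.137 -0.283
  outer loop
   vertex 3.1 0.0 1.9
   vertex 3.2 4.4 0.1
   vertex 4.1 3.0 3.8
  endloop
 endfacet
 facet normal 0.281 0.918 0.279
  outer loop
   vertex 1.7 4.1 2.6
   vertex 4.1 3.0 3.8
   vertex 3.2 4.4 0.1
  endloop
 endfacet
 facet normal 0.065 -0.908 0.414
  outer loop
   vertex 3.3 1.2 4.5
   vertex 0.8 0.2 2.7
   vertex 3.1 0.0 1.9
  endloop
 endfacet
 facet normal 0.923 -0.371 0.100
  outer loop
   vertex 3.3 1.2 4.5
   vertex 3.1 0.0 1.9
   vertex 4.1 3.0 3.8
  endloop
 endfacet
 facet normal -0.974 0.224 -0.038
  outer loop
   vertex 1.5 2.8 0.1
   vertex 0.8 0.2 2.7
   vertex 1.7 4.1 2.6
  endloop
 endfacet
 facet normal -0.652 0.693 -0.308
  outer loop
   vertex 1.5 2.8 0.1
   vertex 1.7 4.1 2.6
   vertex 3.2 4.4 0.1
  endloop
 endfacet
 facet normal -0.303 -0.632 -0.713
  outer loop
   vertex 1.5 2.8 0.1
   vertex 3.1 0.0 1.9
   vertex 0.8 0.2 2.7
  endloop
 endfacet
 facet normal 0.341 -0.363 -0.867
  outer loop
   vertex 1.5 2.8 0.1
   vertex 3.2 4.4 0.1
   vertex 3.1 0.0 1.9
  endloop
 endfacet
 facet normal -0.035 0.700 0.713
  outer loop
   vertex 2.4 2.1 4.6
   vertex 4.1 3.0 3.8
   vertex 1.7 4.1 2.6
  endloop
 endfacet
 facet normal 0.319 0.217 0.923
  outer loop
   vertex 2.4 2.1 4.6
   vertex 3.3 1.2 4.5
   vertex 4.1 3.0 3.8
  endloop
 endfacet
 facet normal -0.840 0.207 0.501
  outer loop
   vertex 2.4 2.1 4.6
   vertex 1.7 4.1 2.6
   vertex 0.8 0.2 2.7
  endloop
 endfacet
 facet normal -0.383 -0.471 0.794
  outer loop
   vertex 2.4 2.1 4.6
   vertex 0.8 0.2 2.7
   vertex 3.3 1.2 4.5
  endloop
 endfacet
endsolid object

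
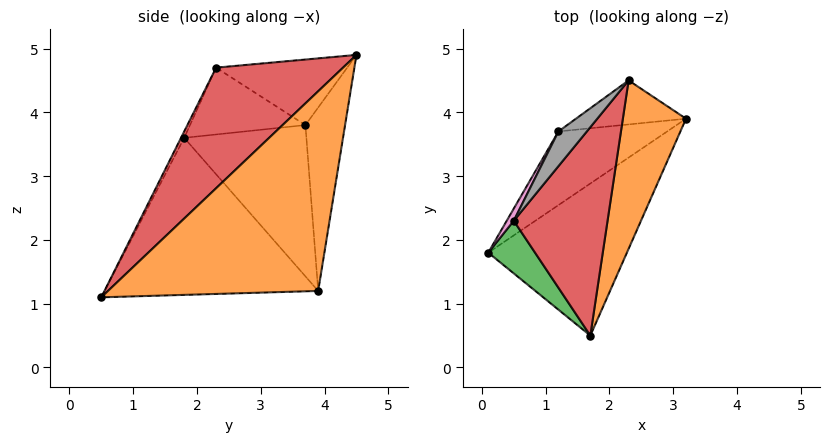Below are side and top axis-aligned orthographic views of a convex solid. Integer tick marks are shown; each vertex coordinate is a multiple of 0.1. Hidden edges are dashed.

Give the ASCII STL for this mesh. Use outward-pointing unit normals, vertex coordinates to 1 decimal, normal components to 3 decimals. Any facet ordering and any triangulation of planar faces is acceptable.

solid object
 facet normal -0.708 0.331 -0.625
  outer loop
   vertex 1.7 0.5 1.1
   vertex 0.1 1.8 3.6
   vertex 3.2 3.9 1.2
  endloop
 endfacet
 facet normal 0.876 -0.395 0.277
  outer loop
   vertex 2.3 4.5 4.9
   vertex 1.7 0.5 1.1
   vertex 3.2 3.9 1.2
  endloop
 endfacet
 facet normal -0.059 -0.901 0.431
  outer loop
   vertex 0.5 2.3 4.7
   vertex 0.1 1.8 3.6
   vertex 1.7 0.5 1.1
  endloop
 endfacet
 facet normal 0.646 -0.574 0.503
  outer loop
   vertex 0.5 2.3 4.7
   vertex 1.7 0.5 1.1
   vertex 2.3 4.5 4.9
  endloop
 endfacet
 facet normal -0.717 0.469 -0.515
  outer loop
   vertex 1.2 3.7 3.8
   vertex 3.2 3.9 1.2
   vertex 0.1 1.8 3.6
  endloop
 endfacet
 facet normal -0.402 0.884 -0.241
  outer loop
   vertex 1.2 3.7 3.8
   vertex 2.3 4.5 4.9
   vertex 3.2 3.9 1.2
  endloop
 endfacet
 facet normal -0.866 0.492 0.091
  outer loop
   vertex 1.2 3.7 3.8
   vertex 0.1 1.8 3.6
   vertex 0.5 2.3 4.7
  endloop
 endfacet
 facet normal -0.746 0.581 0.324
  outer loop
   vertex 1.2 3.7 3.8
   vertex 0.5 2.3 4.7
   vertex 2.3 4.5 4.9
  endloop
 endfacet
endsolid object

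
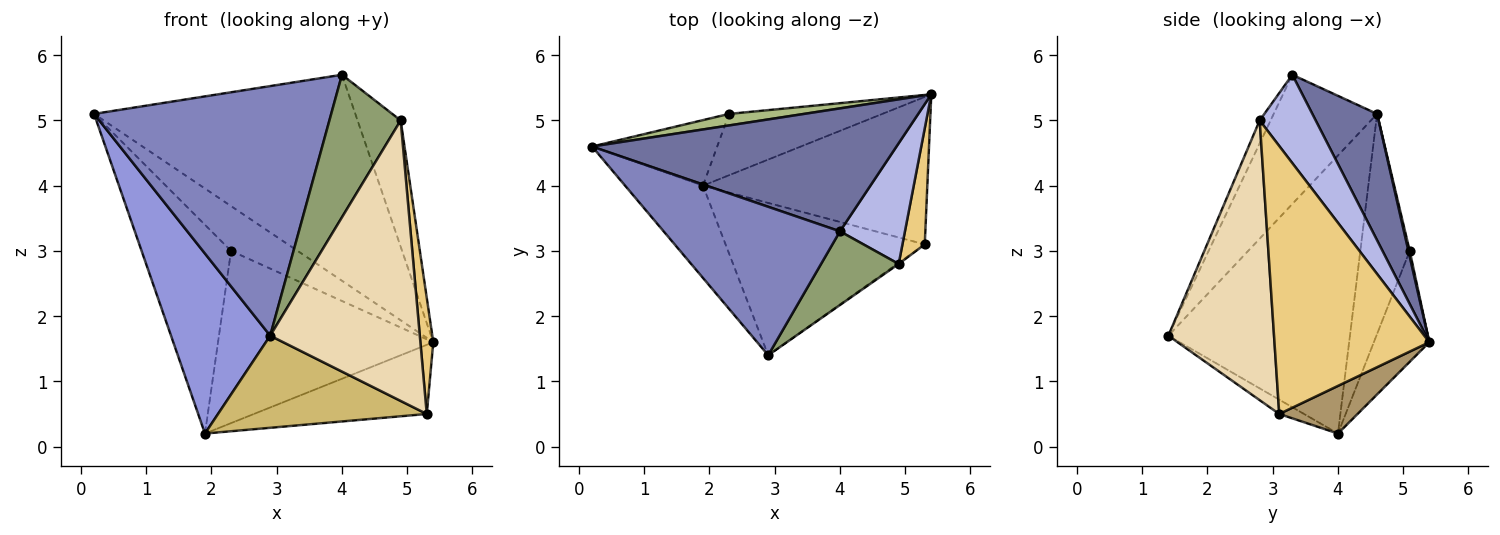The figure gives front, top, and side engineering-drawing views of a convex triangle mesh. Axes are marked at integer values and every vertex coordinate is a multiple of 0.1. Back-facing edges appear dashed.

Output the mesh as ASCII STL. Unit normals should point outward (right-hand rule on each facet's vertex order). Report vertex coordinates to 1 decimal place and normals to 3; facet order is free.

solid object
 facet normal 0.208 0.840 0.501
  outer loop
   vertex 4.0 3.3 5.7
   vertex 5.4 5.4 1.6
   vertex 0.2 4.6 5.1
  endloop
 endfacet
 facet normal -0.351 -0.805 0.479
  outer loop
   vertex 4.0 3.3 5.7
   vertex 0.2 4.6 5.1
   vertex 2.9 1.4 1.7
  endloop
 endfacet
 facet normal -0.852 -0.465 -0.239
  outer loop
   vertex 1.9 4.0 0.2
   vertex 2.9 1.4 1.7
   vertex 0.2 4.6 5.1
  endloop
 endfacet
 facet normal 0.685 0.527 0.504
  outer loop
   vertex 4.9 2.8 5.0
   vertex 5.4 5.4 1.6
   vertex 4.0 3.3 5.7
  endloop
 endfacet
 facet normal -0.135 -0.880 0.455
  outer loop
   vertex 4.9 2.8 5.0
   vertex 4.0 3.3 5.7
   vertex 2.9 1.4 1.7
  endloop
 endfacet
 facet normal 0.019 0.968 0.250
  outer loop
   vertex 2.3 5.1 3.0
   vertex 0.2 4.6 5.1
   vertex 5.4 5.4 1.6
  endloop
 endfacet
 facet normal -0.466 0.844 -0.265
  outer loop
   vertex 2.3 5.1 3.0
   vertex 1.9 4.0 0.2
   vertex 0.2 4.6 5.1
  endloop
 endfacet
 facet normal -0.236 0.915 -0.326
  outer loop
   vertex 2.3 5.1 3.0
   vertex 5.4 5.4 1.6
   vertex 1.9 4.0 0.2
  endloop
 endfacet
 facet normal 0.189 0.417 -0.889
  outer loop
   vertex 5.3 3.1 0.5
   vertex 1.9 4.0 0.2
   vertex 5.4 5.4 1.6
  endloop
 endfacet
 facet normal -0.061 -0.516 -0.854
  outer loop
   vertex 5.3 3.1 0.5
   vertex 2.9 1.4 1.7
   vertex 1.9 4.0 0.2
  endloop
 endfacet
 facet normal 0.993 -0.083 0.083
  outer loop
   vertex 5.3 3.1 0.5
   vertex 5.4 5.4 1.6
   vertex 4.9 2.8 5.0
  endloop
 endfacet
 facet normal 0.577 -0.817 -0.003
  outer loop
   vertex 5.3 3.1 0.5
   vertex 4.9 2.8 5.0
   vertex 2.9 1.4 1.7
  endloop
 endfacet
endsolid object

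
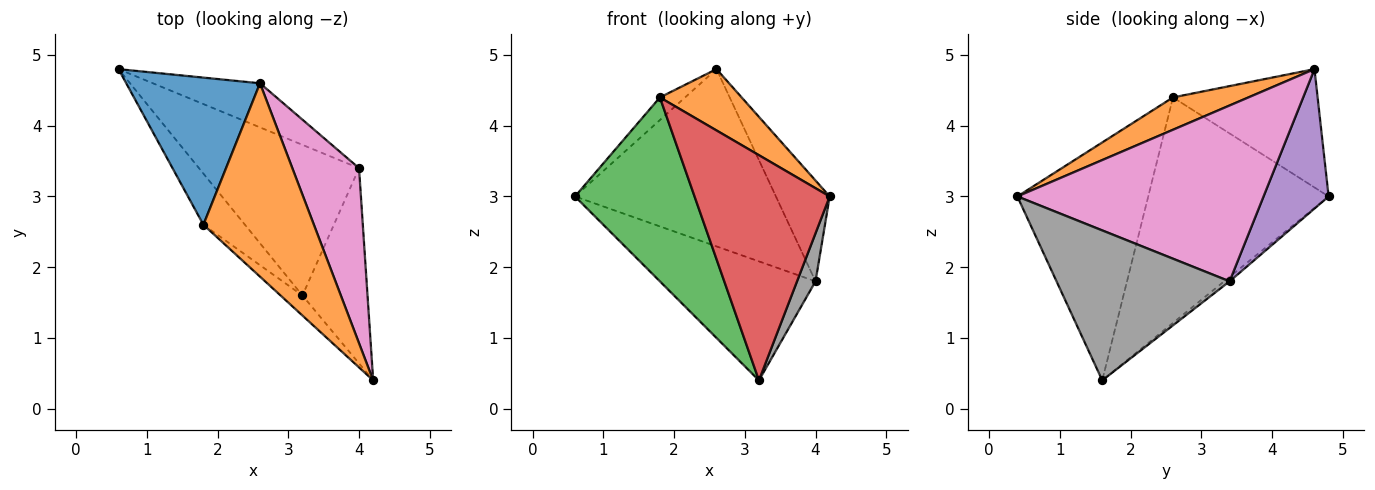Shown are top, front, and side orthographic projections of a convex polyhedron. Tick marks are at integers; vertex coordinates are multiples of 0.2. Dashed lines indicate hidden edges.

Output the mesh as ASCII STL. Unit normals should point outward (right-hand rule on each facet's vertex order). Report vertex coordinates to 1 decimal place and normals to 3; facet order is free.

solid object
 facet normal -0.658 0.114 0.744
  outer loop
   vertex 1.8 2.6 4.4
   vertex 2.6 4.6 4.8
   vertex 0.6 4.8 3.0
  endloop
 endfacet
 facet normal 0.269 -0.291 0.918
  outer loop
   vertex 1.8 2.6 4.4
   vertex 4.2 0.4 3.0
   vertex 2.6 4.6 4.8
  endloop
 endfacet
 facet normal -0.824 -0.546 -0.152
  outer loop
   vertex 1.8 2.6 4.4
   vertex 0.6 4.8 3.0
   vertex 3.2 1.6 0.4
  endloop
 endfacet
 facet normal -0.694 -0.717 -0.064
  outer loop
   vertex 1.8 2.6 4.4
   vertex 3.2 1.6 0.4
   vertex 4.2 0.4 3.0
  endloop
 endfacet
 facet normal 0.300 0.926 -0.230
  outer loop
   vertex 4.0 3.4 1.8
   vertex 0.6 4.8 3.0
   vertex 2.6 4.6 4.8
  endloop
 endfacet
 facet normal -0.022 0.620 -0.784
  outer loop
   vertex 4.0 3.4 1.8
   vertex 3.2 1.6 0.4
   vertex 0.6 4.8 3.0
  endloop
 endfacet
 facet normal 0.916 0.200 0.347
  outer loop
   vertex 4.0 3.4 1.8
   vertex 2.6 4.6 4.8
   vertex 4.2 0.4 3.0
  endloop
 endfacet
 facet normal 0.913 -0.098 -0.396
  outer loop
   vertex 4.0 3.4 1.8
   vertex 4.2 0.4 3.0
   vertex 3.2 1.6 0.4
  endloop
 endfacet
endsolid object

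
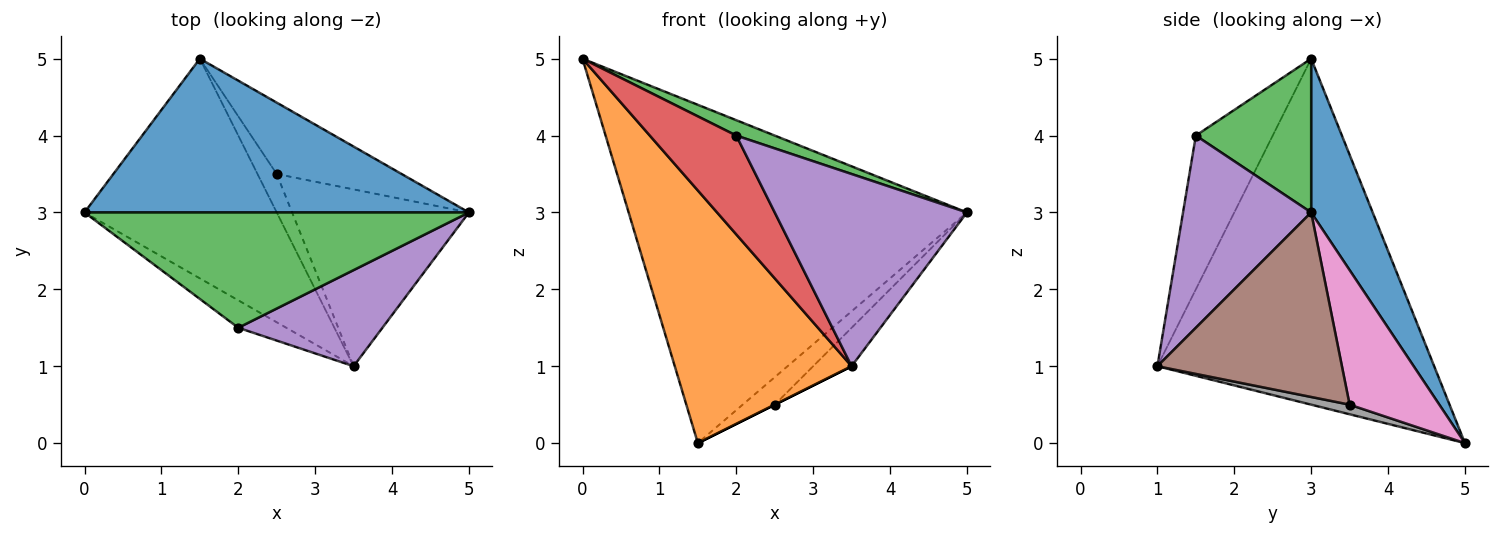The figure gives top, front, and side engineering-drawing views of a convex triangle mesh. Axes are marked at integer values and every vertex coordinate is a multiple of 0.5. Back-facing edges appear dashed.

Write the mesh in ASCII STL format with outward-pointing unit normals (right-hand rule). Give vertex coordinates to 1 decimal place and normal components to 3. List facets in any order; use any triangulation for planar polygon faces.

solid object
 facet normal 0.163 0.898 0.408
  outer loop
   vertex 1.5 5.0 0.0
   vertex 0.0 3.0 5.0
   vertex 5.0 3.0 3.0
  endloop
 endfacet
 facet normal -0.763 -0.488 -0.424
  outer loop
   vertex 1.5 5.0 0.0
   vertex 3.5 1.0 1.0
   vertex 0.0 3.0 5.0
  endloop
 endfacet
 facet normal 0.369 -0.123 0.921
  outer loop
   vertex 2.0 1.5 4.0
   vertex 5.0 3.0 3.0
   vertex 0.0 3.0 5.0
  endloop
 endfacet
 facet normal -0.650 -0.732 -0.203
  outer loop
   vertex 2.0 1.5 4.0
   vertex 0.0 3.0 5.0
   vertex 3.5 1.0 1.0
  endloop
 endfacet
 facet normal 0.512 -0.768 0.384
  outer loop
   vertex 2.0 1.5 4.0
   vertex 3.5 1.0 1.0
   vertex 5.0 3.0 3.0
  endloop
 endfacet
 facet normal 0.714 0.149 -0.684
  outer loop
   vertex 2.5 3.5 0.5
   vertex 5.0 3.0 3.0
   vertex 3.5 1.0 1.0
  endloop
 endfacet
 facet normal 0.709 0.253 -0.658
  outer loop
   vertex 2.5 3.5 0.5
   vertex 1.5 5.0 0.0
   vertex 5.0 3.0 3.0
  endloop
 endfacet
 facet normal 0.447 0.000 -0.894
  outer loop
   vertex 2.5 3.5 0.5
   vertex 3.5 1.0 1.0
   vertex 1.5 5.0 0.0
  endloop
 endfacet
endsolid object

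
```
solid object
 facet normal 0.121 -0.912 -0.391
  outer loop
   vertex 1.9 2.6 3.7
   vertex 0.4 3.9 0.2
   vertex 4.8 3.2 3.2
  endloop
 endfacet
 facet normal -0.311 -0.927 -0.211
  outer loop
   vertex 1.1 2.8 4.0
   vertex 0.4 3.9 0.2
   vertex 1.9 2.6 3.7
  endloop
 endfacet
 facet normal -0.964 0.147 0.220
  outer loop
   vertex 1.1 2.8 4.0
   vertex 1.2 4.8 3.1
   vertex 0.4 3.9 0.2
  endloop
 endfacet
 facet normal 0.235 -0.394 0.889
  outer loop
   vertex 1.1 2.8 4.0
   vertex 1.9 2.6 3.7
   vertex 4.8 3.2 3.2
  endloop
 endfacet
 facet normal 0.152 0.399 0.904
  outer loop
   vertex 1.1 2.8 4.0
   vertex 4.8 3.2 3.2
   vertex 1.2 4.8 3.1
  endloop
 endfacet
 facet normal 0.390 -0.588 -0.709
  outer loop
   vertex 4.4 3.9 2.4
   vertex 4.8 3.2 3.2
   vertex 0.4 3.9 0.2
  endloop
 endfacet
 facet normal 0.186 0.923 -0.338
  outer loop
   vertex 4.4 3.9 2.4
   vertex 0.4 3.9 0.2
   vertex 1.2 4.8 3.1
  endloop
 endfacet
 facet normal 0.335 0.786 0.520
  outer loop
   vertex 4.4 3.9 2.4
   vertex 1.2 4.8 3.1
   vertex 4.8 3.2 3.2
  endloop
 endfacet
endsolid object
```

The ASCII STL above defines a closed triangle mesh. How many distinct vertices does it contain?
6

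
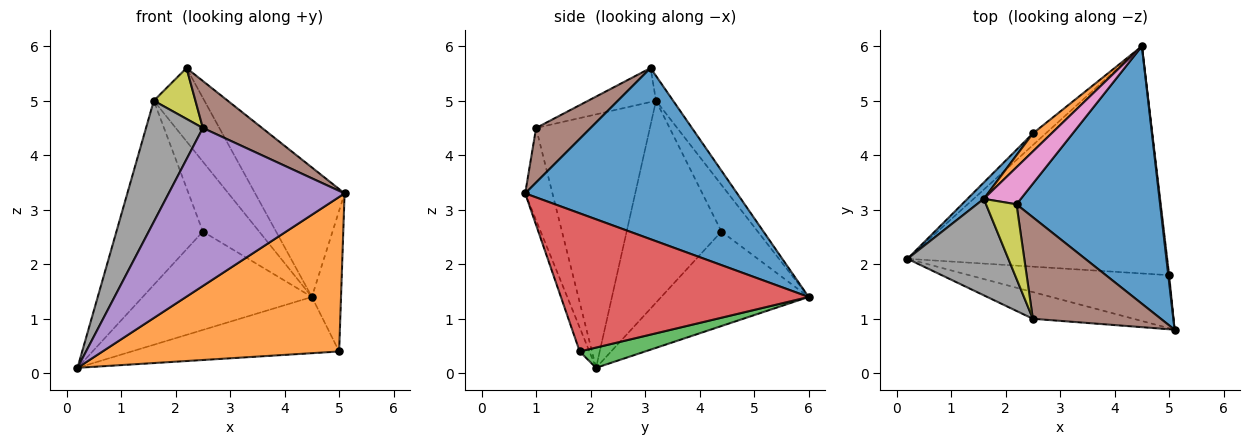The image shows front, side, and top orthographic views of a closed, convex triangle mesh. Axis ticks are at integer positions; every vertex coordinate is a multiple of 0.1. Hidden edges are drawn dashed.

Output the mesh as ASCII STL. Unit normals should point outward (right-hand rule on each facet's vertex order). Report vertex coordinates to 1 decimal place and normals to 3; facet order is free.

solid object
 facet normal 0.729 0.308 0.612
  outer loop
   vertex 2.2 3.1 5.6
   vertex 5.1 0.8 3.3
   vertex 4.5 6.0 1.4
  endloop
 endfacet
 facet normal -0.039 -0.945 -0.325
  outer loop
   vertex 5.0 1.8 0.4
   vertex 5.1 0.8 3.3
   vertex 0.2 2.1 0.1
  endloop
 endfacet
 facet normal 0.075 0.239 -0.968
  outer loop
   vertex 5.0 1.8 0.4
   vertex 0.2 2.1 0.1
   vertex 4.5 6.0 1.4
  endloop
 endfacet
 facet normal 0.993 0.117 0.006
  outer loop
   vertex 5.0 1.8 0.4
   vertex 4.5 6.0 1.4
   vertex 5.1 0.8 3.3
  endloop
 endfacet
 facet normal -0.151 -0.975 -0.165
  outer loop
   vertex 2.5 1.0 4.5
   vertex 0.2 2.1 0.1
   vertex 5.1 0.8 3.3
  endloop
 endfacet
 facet normal 0.361 -0.392 0.846
  outer loop
   vertex 2.5 1.0 4.5
   vertex 5.1 0.8 3.3
   vertex 2.2 3.1 5.6
  endloop
 endfacet
 facet normal -0.289 0.854 0.432
  outer loop
   vertex 1.6 3.2 5.0
   vertex 2.2 3.1 5.6
   vertex 4.5 6.0 1.4
  endloop
 endfacet
 facet normal -0.843 -0.421 0.335
  outer loop
   vertex 1.6 3.2 5.0
   vertex 0.2 2.1 0.1
   vertex 2.5 1.0 4.5
  endloop
 endfacet
 facet normal -0.677 -0.415 0.608
  outer loop
   vertex 1.6 3.2 5.0
   vertex 2.5 1.0 4.5
   vertex 2.2 3.1 5.6
  endloop
 endfacet
 facet normal -0.654 0.751 -0.089
  outer loop
   vertex 2.5 4.4 2.6
   vertex 4.5 6.0 1.4
   vertex 0.2 2.1 0.1
  endloop
 endfacet
 facet normal -0.738 0.673 0.060
  outer loop
   vertex 2.5 4.4 2.6
   vertex 0.2 2.1 0.1
   vertex 1.6 3.2 5.0
  endloop
 endfacet
 facet normal -0.530 0.821 0.212
  outer loop
   vertex 2.5 4.4 2.6
   vertex 1.6 3.2 5.0
   vertex 4.5 6.0 1.4
  endloop
 endfacet
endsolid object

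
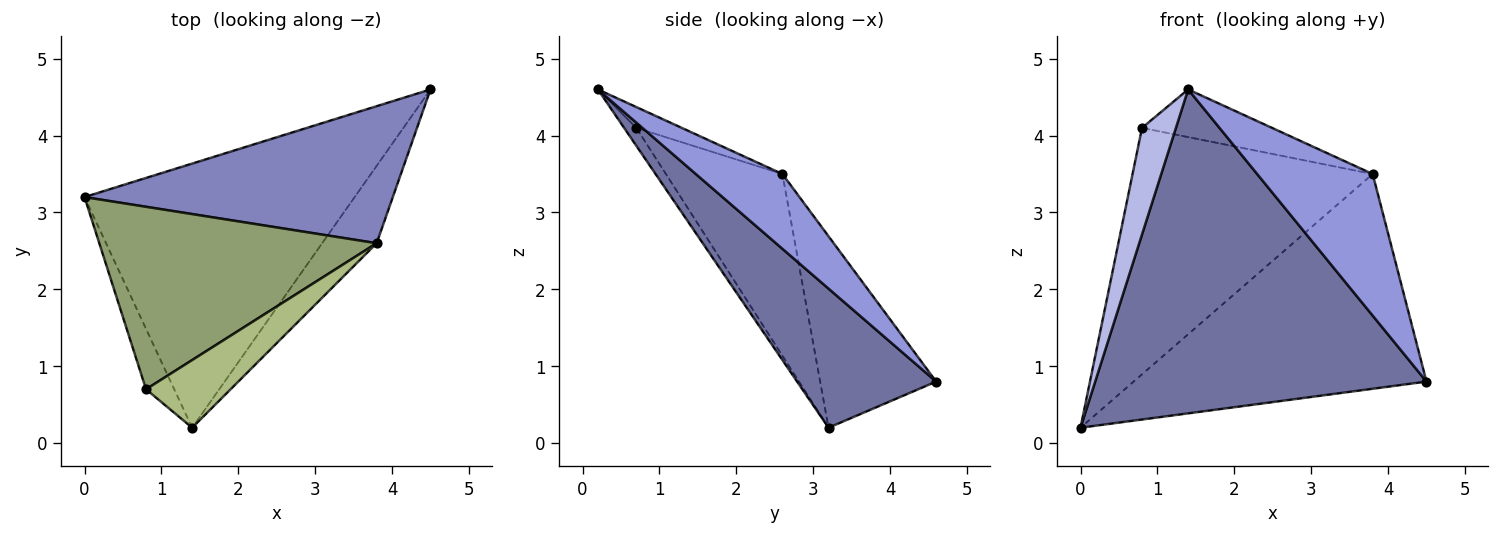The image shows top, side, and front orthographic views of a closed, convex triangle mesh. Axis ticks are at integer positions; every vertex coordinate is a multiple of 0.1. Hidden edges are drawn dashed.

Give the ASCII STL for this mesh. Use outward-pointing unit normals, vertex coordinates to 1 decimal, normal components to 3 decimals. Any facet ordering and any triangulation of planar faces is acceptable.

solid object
 facet normal 0.309 -0.737 -0.601
  outer loop
   vertex 1.4 0.2 4.6
   vertex 0.0 3.2 0.2
   vertex 4.5 4.6 0.8
  endloop
 endfacet
 facet normal -0.317 0.800 0.510
  outer loop
   vertex 3.8 2.6 3.5
   vertex 4.5 4.6 0.8
   vertex 0.0 3.2 0.2
  endloop
 endfacet
 facet normal 0.550 -0.733 -0.401
  outer loop
   vertex 3.8 2.6 3.5
   vertex 1.4 0.2 4.6
   vertex 4.5 4.6 0.8
  endloop
 endfacet
 facet normal -0.299 -0.830 -0.471
  outer loop
   vertex 0.8 0.7 4.1
   vertex 0.0 3.2 0.2
   vertex 1.4 0.2 4.6
  endloop
 endfacet
 facet normal -0.363 0.749 0.554
  outer loop
   vertex 0.8 0.7 4.1
   vertex 3.8 2.6 3.5
   vertex 0.0 3.2 0.2
  endloop
 endfacet
 facet normal -0.197 0.565 0.801
  outer loop
   vertex 0.8 0.7 4.1
   vertex 1.4 0.2 4.6
   vertex 3.8 2.6 3.5
  endloop
 endfacet
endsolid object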